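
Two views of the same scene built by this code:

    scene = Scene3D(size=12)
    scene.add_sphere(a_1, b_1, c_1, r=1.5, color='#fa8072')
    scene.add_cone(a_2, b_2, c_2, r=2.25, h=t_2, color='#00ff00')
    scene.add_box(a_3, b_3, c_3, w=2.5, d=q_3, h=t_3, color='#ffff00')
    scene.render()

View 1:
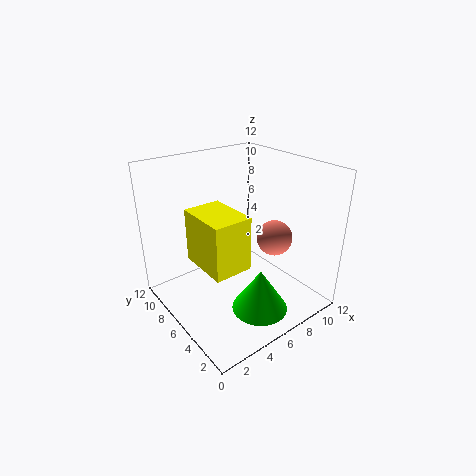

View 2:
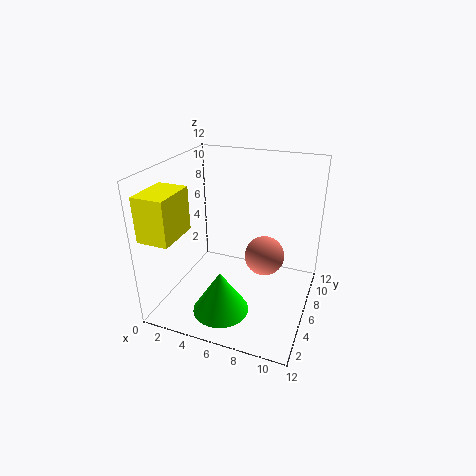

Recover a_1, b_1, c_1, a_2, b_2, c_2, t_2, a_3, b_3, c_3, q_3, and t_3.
a_1 = 8.75
b_1 = 4.5
c_1 = 5.75
a_2 = 5.75
b_2 = 2.75
c_2 = 1
t_2 = 3.5
a_3 = 0.25
b_3 = 0.5
c_3 = 7.25
q_3 = 3.5
t_3 = 3.5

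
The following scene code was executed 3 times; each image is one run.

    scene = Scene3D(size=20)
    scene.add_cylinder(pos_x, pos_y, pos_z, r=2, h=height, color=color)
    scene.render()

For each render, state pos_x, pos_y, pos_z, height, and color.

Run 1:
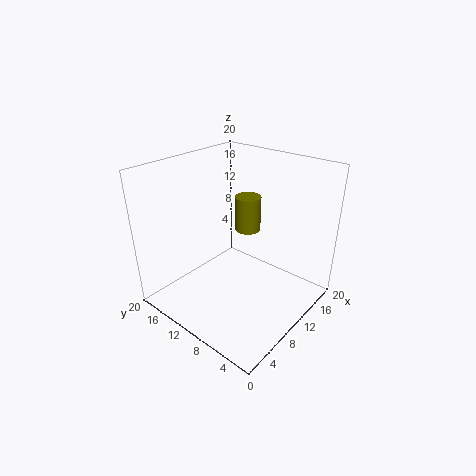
pos_x = 16; pos_y = 13; pos_z = 8; height = 5.5; color = 'olive'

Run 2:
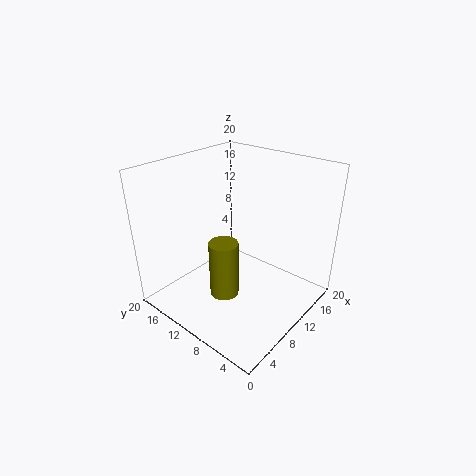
pos_x = 7; pos_y = 10; pos_z = 2.5; height = 8; color = 'olive'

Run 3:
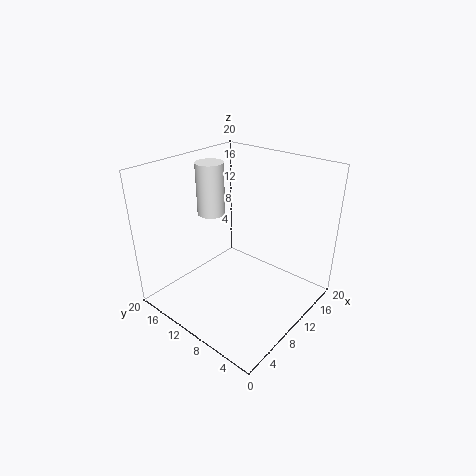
pos_x = 10.5; pos_y = 15.5; pos_z = 12; height = 7.5; color = 'white'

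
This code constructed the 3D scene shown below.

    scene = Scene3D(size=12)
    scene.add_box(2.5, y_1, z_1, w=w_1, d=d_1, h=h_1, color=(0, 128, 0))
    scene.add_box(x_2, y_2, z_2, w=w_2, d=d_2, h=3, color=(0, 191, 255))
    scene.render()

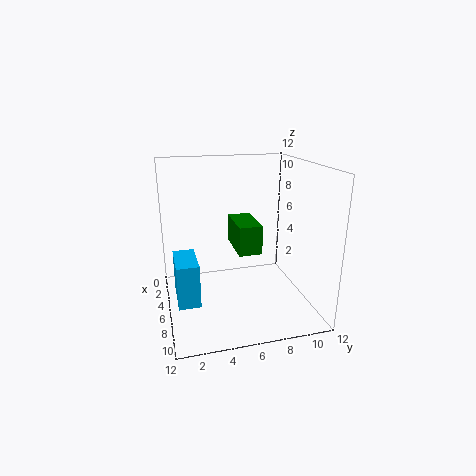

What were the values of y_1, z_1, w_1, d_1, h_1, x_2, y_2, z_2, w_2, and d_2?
y_1 = 6, z_1 = 4.5, w_1 = 4, d_1 = 2, h_1 = 2.5, x_2 = 8.5, y_2 = 0.5, z_2 = 3.5, w_2 = 3, d_2 = 1.5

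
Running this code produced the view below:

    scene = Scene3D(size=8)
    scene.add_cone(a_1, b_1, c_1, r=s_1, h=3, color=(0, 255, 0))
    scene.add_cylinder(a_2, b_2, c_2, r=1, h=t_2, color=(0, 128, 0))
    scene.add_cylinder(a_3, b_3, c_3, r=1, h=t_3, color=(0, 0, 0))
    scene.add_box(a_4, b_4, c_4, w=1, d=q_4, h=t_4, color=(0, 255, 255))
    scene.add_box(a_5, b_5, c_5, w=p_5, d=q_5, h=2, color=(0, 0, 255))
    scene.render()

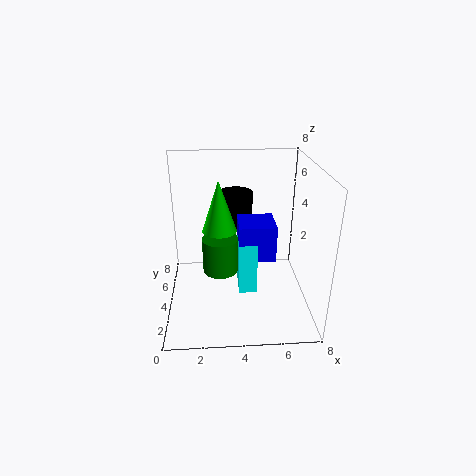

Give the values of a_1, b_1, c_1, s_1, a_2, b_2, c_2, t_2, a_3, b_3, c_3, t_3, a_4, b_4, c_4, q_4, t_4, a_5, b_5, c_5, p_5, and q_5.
a_1 = 3; b_1 = 5; c_1 = 4; s_1 = 1; a_2 = 3; b_2 = 4; c_2 = 2; t_2 = 2; a_3 = 4; b_3 = 6; c_3 = 4; t_3 = 2; a_4 = 4; b_4 = 3; c_4 = 1; q_4 = 2; t_4 = 3; a_5 = 4; b_5 = 3; c_5 = 3; p_5 = 2; q_5 = 2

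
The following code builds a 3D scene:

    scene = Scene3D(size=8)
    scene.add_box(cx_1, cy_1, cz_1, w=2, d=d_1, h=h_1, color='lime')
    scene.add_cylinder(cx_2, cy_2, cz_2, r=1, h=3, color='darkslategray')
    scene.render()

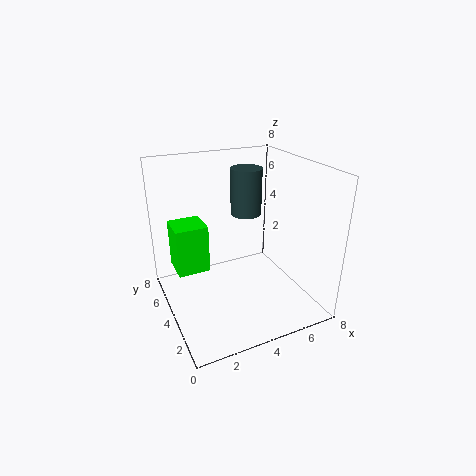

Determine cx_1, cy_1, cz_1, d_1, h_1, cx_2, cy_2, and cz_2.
cx_1 = 1
cy_1 = 6
cz_1 = 1
d_1 = 2
h_1 = 3
cx_2 = 6
cy_2 = 7
cz_2 = 4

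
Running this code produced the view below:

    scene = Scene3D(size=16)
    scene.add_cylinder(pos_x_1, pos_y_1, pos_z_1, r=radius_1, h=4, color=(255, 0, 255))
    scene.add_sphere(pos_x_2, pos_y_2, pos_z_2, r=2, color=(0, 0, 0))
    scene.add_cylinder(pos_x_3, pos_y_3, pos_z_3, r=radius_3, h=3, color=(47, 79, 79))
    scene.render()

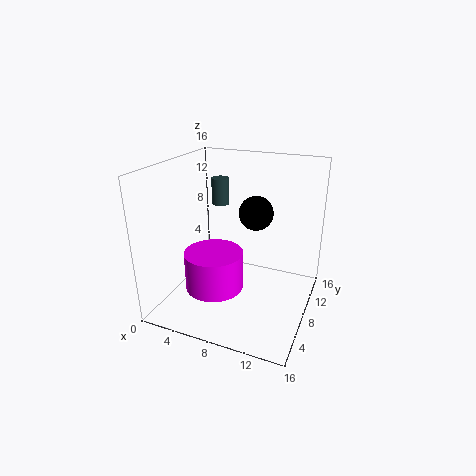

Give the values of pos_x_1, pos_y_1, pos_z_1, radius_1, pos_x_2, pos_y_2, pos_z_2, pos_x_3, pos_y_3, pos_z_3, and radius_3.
pos_x_1 = 7, pos_y_1 = 4, pos_z_1 = 4, radius_1 = 3, pos_x_2 = 9, pos_y_2 = 11, pos_z_2 = 10, pos_x_3 = 5, pos_y_3 = 10, pos_z_3 = 11, radius_3 = 1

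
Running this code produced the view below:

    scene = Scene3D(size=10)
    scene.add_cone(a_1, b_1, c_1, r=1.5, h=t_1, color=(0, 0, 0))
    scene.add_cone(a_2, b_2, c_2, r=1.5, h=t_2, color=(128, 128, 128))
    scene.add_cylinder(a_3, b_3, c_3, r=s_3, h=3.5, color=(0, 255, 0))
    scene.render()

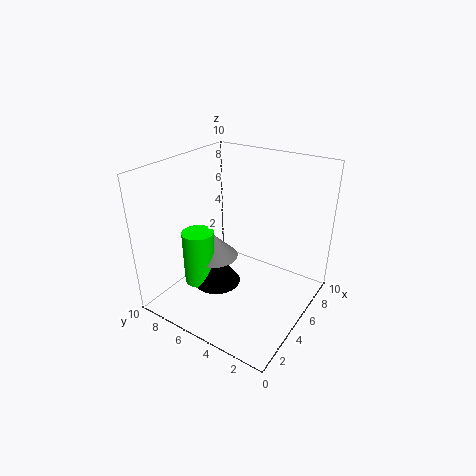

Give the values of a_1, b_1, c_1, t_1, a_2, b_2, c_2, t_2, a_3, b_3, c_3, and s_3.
a_1 = 2.5; b_1 = 5; c_1 = 3; t_1 = 2; a_2 = 3; b_2 = 5.5; c_2 = 4.5; t_2 = 1.5; a_3 = 2; b_3 = 6; c_3 = 3; s_3 = 1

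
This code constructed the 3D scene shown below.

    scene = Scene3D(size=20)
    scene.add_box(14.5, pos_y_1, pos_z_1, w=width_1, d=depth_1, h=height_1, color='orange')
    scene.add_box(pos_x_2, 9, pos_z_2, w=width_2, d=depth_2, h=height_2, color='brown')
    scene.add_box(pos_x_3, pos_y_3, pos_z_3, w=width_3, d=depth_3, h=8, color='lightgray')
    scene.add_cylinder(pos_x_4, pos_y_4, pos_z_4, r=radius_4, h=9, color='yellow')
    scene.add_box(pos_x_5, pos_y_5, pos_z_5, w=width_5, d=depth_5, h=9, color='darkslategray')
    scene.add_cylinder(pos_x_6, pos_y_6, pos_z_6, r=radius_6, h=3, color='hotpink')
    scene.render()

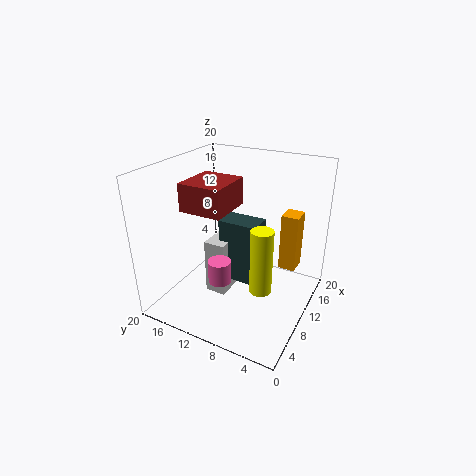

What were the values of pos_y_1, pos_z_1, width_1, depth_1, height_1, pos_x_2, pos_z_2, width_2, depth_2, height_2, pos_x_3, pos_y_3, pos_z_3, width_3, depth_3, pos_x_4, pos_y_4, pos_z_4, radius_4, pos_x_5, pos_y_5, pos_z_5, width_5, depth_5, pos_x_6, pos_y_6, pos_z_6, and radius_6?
pos_y_1 = 3, pos_z_1 = 4, width_1 = 3, depth_1 = 2.5, height_1 = 8.5, pos_x_2 = 3.5, pos_z_2 = 15.5, width_2 = 6, depth_2 = 5.5, height_2 = 3.5, pos_x_3 = 7.5, pos_y_3 = 11, pos_z_3 = 1.5, width_3 = 4, depth_3 = 3, pos_x_4 = 8, pos_y_4 = 5.5, pos_z_4 = 4, radius_4 = 1.5, pos_x_5 = 9, pos_y_5 = 7, pos_z_5 = 3.5, width_5 = 3.5, depth_5 = 5.5, pos_x_6 = 5, pos_y_6 = 10, pos_z_6 = 6, radius_6 = 1.5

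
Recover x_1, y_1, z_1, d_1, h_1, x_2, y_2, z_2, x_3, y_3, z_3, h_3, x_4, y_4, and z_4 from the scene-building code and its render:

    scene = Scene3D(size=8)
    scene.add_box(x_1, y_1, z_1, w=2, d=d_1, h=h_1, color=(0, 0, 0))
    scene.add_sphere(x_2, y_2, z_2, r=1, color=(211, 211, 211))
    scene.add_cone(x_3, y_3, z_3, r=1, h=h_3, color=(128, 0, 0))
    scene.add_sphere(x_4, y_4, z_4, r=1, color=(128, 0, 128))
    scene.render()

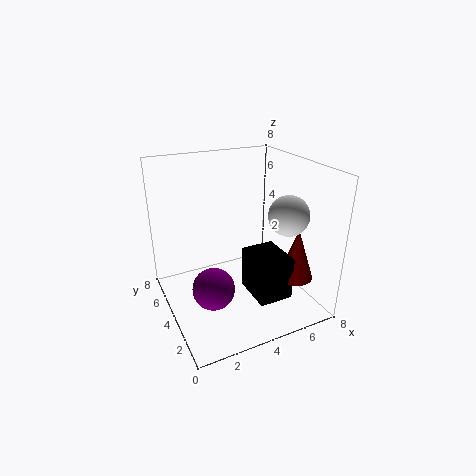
x_1 = 4.5
y_1 = 2
z_1 = 0.5
d_1 = 2.5
h_1 = 2.5
x_2 = 5.5
y_2 = 1.5
z_2 = 6
x_3 = 7
y_3 = 2.5
z_3 = 1.5
h_3 = 3
x_4 = 1.5
y_4 = 1.5
z_4 = 3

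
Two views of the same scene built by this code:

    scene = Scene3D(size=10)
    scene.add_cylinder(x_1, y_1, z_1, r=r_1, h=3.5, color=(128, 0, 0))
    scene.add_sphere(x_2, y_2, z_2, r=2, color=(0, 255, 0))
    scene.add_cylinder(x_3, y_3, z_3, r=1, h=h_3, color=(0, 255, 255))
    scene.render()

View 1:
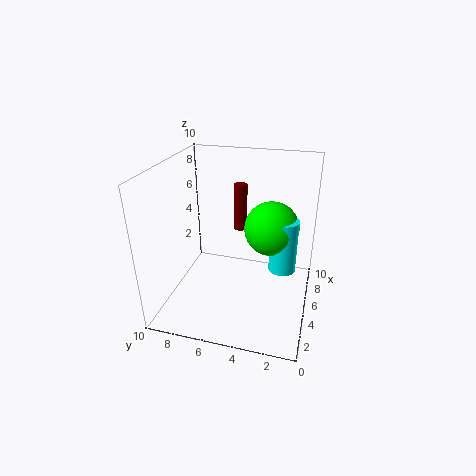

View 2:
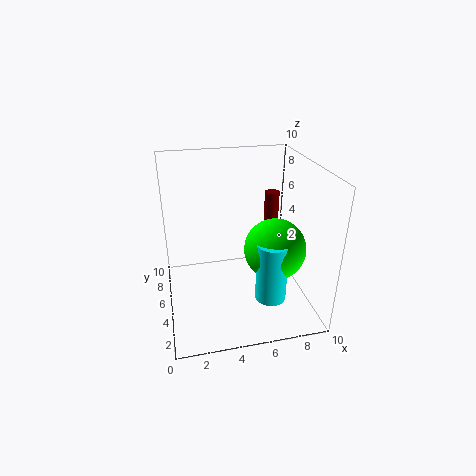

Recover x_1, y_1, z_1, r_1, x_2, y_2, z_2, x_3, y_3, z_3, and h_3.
x_1 = 7.5, y_1 = 5.5, z_1 = 4.5, r_1 = 0.5, x_2 = 7, y_2 = 3, z_2 = 5, x_3 = 6.5, y_3 = 2, z_3 = 2, h_3 = 4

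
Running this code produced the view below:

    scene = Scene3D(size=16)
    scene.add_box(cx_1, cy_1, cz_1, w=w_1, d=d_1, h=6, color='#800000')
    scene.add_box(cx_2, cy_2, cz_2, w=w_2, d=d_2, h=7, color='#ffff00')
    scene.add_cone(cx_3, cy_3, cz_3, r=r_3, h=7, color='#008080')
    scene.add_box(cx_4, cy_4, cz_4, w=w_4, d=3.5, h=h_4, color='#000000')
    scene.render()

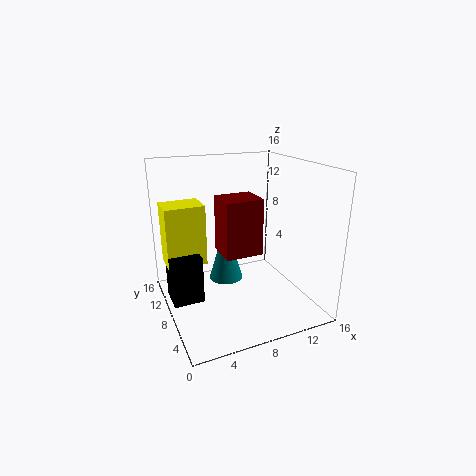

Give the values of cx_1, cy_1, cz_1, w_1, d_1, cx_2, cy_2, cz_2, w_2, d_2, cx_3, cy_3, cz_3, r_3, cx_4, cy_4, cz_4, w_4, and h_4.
cx_1 = 5.5
cy_1 = 5
cz_1 = 7
w_1 = 4
d_1 = 3.5
cx_2 = 0.5
cy_2 = 10
cz_2 = 4.5
w_2 = 4.5
d_2 = 3.5
cx_3 = 7.5
cy_3 = 10.5
cz_3 = 2
r_3 = 2
cx_4 = 0.5
cy_4 = 8.5
cz_4 = 0.5
w_4 = 3.5
h_4 = 5.5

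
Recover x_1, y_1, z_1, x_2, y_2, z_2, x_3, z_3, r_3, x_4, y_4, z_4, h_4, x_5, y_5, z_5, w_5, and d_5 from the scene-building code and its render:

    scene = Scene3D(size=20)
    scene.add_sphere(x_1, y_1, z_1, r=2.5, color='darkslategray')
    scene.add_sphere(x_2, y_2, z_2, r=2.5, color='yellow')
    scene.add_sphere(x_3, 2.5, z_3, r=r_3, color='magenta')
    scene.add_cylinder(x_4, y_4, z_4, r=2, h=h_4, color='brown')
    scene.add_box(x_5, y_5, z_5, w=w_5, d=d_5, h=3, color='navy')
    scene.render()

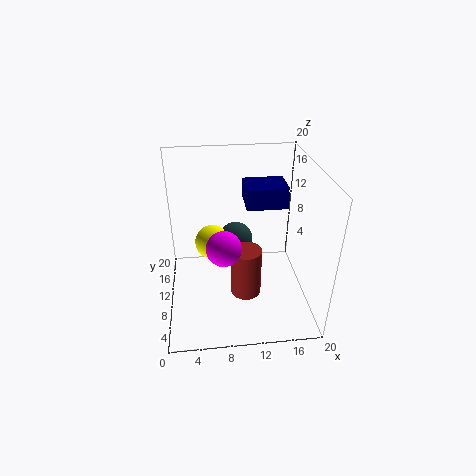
x_1 = 10, y_1 = 13, z_1 = 8, x_2 = 6.5, y_2 = 12.5, z_2 = 8, x_3 = 7.5, z_3 = 13.5, r_3 = 2, x_4 = 10.5, y_4 = 5.5, z_4 = 4.5, h_4 = 6.5, x_5 = 11.5, y_5 = 12, z_5 = 13, w_5 = 6, d_5 = 5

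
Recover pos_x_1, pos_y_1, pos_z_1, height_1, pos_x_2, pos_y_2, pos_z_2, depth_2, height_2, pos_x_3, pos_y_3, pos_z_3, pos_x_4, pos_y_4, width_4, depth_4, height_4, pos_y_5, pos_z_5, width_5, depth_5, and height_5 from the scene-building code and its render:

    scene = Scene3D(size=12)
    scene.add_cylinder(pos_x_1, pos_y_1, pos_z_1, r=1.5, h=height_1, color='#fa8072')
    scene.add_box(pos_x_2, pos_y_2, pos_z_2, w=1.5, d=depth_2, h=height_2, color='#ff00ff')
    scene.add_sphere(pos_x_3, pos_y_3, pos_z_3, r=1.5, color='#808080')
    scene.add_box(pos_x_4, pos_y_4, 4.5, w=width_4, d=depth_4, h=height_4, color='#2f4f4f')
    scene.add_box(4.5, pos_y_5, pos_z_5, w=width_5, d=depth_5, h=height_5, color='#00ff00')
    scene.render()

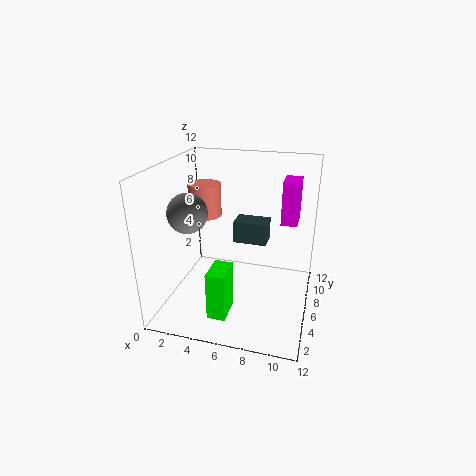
pos_x_1 = 2; pos_y_1 = 9; pos_z_1 = 6.5; height_1 = 3; pos_x_2 = 9; pos_y_2 = 9.5; pos_z_2 = 6; depth_2 = 2.5; height_2 = 4; pos_x_3 = 3; pos_y_3 = 3; pos_z_3 = 9; pos_x_4 = 5; pos_y_4 = 8; width_4 = 3; depth_4 = 2; height_4 = 2; pos_y_5 = 2; pos_z_5 = 0.5; width_5 = 1.5; depth_5 = 2.5; height_5 = 4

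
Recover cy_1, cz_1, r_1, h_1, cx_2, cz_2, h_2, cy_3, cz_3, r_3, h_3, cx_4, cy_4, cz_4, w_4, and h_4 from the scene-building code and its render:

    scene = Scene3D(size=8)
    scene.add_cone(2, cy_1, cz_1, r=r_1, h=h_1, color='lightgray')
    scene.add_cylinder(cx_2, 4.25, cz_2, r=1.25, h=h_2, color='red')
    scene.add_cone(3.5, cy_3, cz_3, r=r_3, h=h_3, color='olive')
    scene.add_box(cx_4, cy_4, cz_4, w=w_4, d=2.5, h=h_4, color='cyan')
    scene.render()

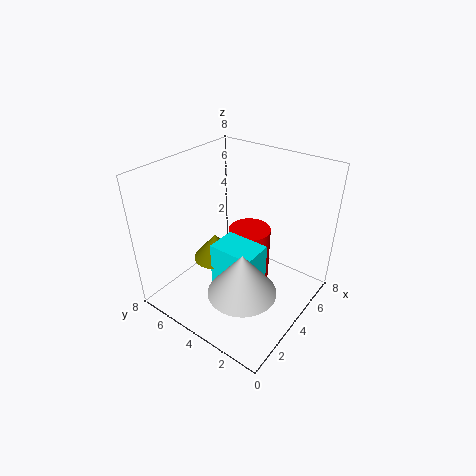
cy_1 = 2.25; cz_1 = 2.5; r_1 = 1.75; h_1 = 2.25; cx_2 = 5.5; cz_2 = 0.5; h_2 = 3.25; cy_3 = 5.25; cz_3 = 2.5; r_3 = 1.25; h_3 = 1.5; cx_4 = 2.5; cy_4 = 2.25; cz_4 = 0.5; w_4 = 1.75; h_4 = 3.5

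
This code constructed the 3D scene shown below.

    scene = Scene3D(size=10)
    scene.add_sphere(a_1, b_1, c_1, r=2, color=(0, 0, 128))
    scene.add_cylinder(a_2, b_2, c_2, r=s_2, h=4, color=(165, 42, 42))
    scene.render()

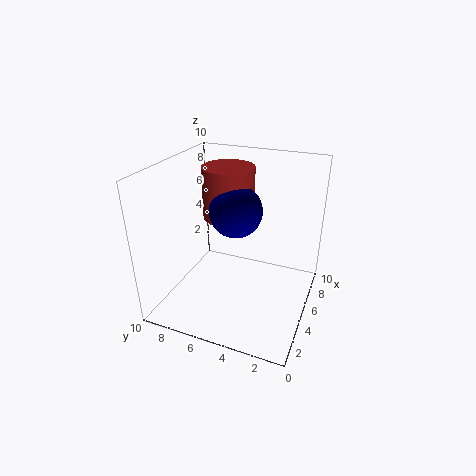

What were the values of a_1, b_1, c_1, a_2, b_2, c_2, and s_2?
a_1 = 7, b_1 = 6, c_1 = 6, a_2 = 8, b_2 = 7, c_2 = 5, s_2 = 2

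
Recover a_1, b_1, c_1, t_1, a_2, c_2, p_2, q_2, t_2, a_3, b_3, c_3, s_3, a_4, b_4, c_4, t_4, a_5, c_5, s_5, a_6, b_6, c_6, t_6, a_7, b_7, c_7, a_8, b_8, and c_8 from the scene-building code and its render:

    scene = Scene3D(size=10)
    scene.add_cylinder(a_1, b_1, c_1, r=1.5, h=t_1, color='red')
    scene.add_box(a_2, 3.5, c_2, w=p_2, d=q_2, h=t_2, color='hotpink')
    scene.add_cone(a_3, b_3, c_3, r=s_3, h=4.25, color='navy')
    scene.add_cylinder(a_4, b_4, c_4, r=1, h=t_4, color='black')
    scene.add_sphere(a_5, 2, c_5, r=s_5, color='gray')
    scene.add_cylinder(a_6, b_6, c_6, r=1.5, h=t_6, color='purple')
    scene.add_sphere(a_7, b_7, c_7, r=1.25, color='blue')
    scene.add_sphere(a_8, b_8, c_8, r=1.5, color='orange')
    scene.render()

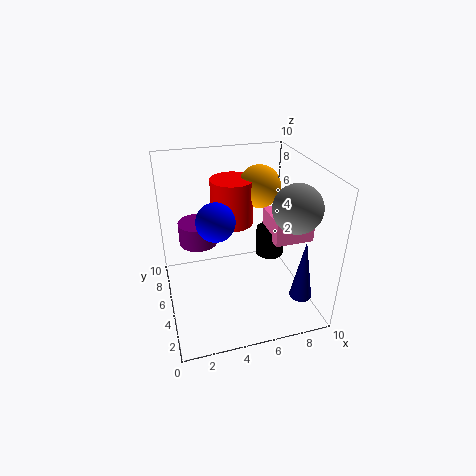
a_1 = 5; b_1 = 6.5; c_1 = 5.5; t_1 = 3.25; a_2 = 7.25; c_2 = 4.75; p_2 = 2.75; q_2 = 2.75; t_2 = 1.75; a_3 = 8.5; b_3 = 1.75; c_3 = 1.75; s_3 = 0.75; a_4 = 7.5; b_4 = 5.25; c_4 = 3.25; t_4 = 2; a_5 = 7.75; c_5 = 8.25; s_5 = 1.5; a_6 = 2.75; b_6 = 8.5; c_6 = 3; t_6 = 1.75; a_7 = 3.25; b_7 = 4; c_7 = 7; a_8 = 7; b_8 = 6.5; c_8 = 8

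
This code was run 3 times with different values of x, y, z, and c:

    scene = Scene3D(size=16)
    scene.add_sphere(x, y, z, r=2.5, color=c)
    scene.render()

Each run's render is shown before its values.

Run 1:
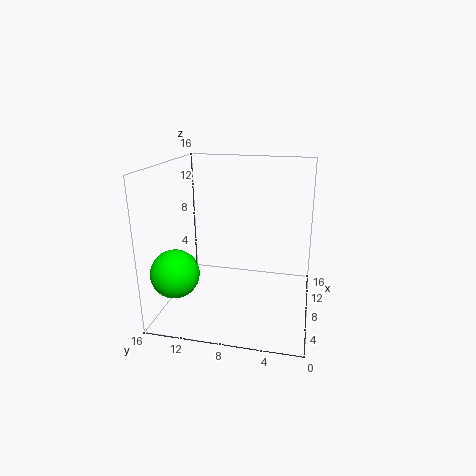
x = 3; y = 13.5; z = 5.5; c = 'lime'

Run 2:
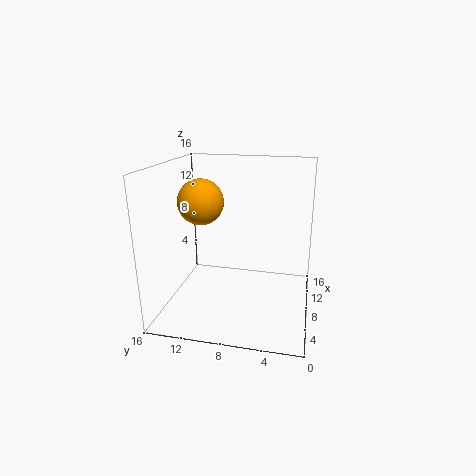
x = 7.5; y = 12; z = 12; c = 'orange'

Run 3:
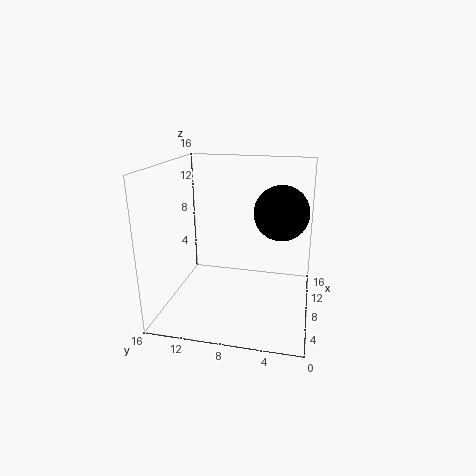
x = 3.5; y = 3; z = 12.5; c = 'black'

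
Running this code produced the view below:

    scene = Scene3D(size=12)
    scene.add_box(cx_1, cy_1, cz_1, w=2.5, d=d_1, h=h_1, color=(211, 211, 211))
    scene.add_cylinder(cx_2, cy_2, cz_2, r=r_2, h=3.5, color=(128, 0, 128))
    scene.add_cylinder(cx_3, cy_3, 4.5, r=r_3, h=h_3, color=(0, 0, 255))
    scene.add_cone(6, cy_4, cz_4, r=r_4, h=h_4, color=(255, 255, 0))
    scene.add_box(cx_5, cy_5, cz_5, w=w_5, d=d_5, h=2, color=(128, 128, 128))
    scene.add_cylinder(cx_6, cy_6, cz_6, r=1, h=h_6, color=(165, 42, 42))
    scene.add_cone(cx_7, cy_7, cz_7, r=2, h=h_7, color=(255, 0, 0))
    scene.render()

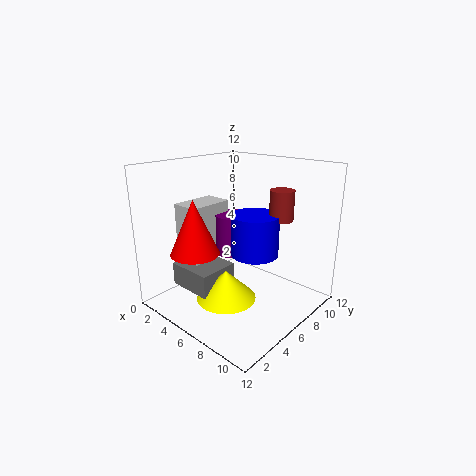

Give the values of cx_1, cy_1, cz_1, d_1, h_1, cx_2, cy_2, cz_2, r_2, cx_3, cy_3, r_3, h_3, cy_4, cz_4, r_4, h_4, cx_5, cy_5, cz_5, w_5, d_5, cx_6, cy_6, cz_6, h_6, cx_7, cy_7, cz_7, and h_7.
cx_1 = 1
cy_1 = 3.5
cz_1 = 3.5
d_1 = 4
h_1 = 5
cx_2 = 4.5
cy_2 = 7
cz_2 = 4
r_2 = 1.5
cx_3 = 7
cy_3 = 7
r_3 = 2
h_3 = 3.5
cy_4 = 4.5
cz_4 = 1
r_4 = 2.5
h_4 = 2.5
cx_5 = 1.5
cy_5 = 2.5
cz_5 = 1.5
w_5 = 4
d_5 = 3.5
cx_6 = 8.5
cy_6 = 8.5
cz_6 = 7.5
h_6 = 2.5
cx_7 = 4
cy_7 = 3
cz_7 = 5
h_7 = 4.5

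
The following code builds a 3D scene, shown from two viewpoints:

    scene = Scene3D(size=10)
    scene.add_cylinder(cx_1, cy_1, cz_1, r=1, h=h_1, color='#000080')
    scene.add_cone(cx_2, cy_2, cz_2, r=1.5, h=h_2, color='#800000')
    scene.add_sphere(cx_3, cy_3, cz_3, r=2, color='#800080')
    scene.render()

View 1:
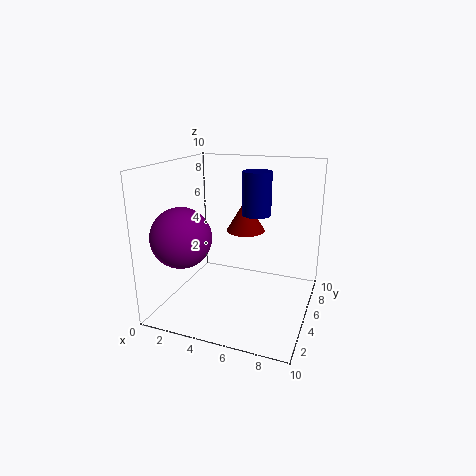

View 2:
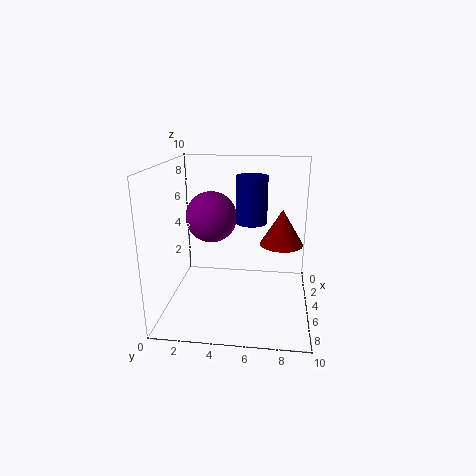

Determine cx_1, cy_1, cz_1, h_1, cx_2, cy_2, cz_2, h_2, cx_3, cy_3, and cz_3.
cx_1 = 6; cy_1 = 6; cz_1 = 6.5; h_1 = 3; cx_2 = 4.5; cy_2 = 8; cz_2 = 4.5; h_2 = 2.5; cx_3 = 2; cy_3 = 2.5; cz_3 = 5.5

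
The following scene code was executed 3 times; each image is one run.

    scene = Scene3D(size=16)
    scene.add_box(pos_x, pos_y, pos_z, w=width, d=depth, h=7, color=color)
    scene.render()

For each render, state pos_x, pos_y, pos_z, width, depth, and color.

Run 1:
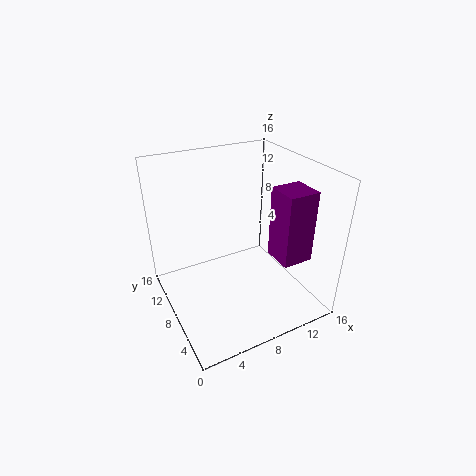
pos_x = 9; pos_y = 0.5; pos_z = 8.5; width = 3; depth = 3; color = 'purple'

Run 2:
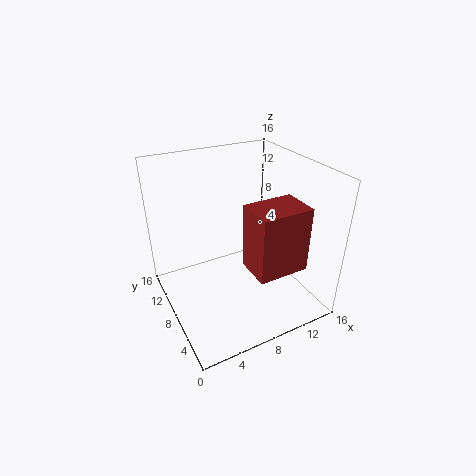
pos_x = 7.5; pos_y = 2; pos_z = 6; width = 5.5; depth = 4; color = 'brown'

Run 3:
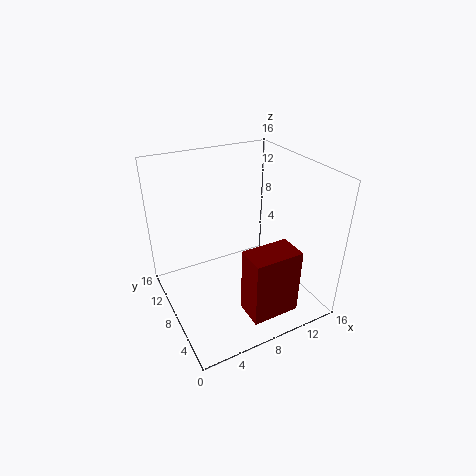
pos_x = 6; pos_y = 0.5; pos_z = 2.5; width = 5; depth = 3; color = 'maroon'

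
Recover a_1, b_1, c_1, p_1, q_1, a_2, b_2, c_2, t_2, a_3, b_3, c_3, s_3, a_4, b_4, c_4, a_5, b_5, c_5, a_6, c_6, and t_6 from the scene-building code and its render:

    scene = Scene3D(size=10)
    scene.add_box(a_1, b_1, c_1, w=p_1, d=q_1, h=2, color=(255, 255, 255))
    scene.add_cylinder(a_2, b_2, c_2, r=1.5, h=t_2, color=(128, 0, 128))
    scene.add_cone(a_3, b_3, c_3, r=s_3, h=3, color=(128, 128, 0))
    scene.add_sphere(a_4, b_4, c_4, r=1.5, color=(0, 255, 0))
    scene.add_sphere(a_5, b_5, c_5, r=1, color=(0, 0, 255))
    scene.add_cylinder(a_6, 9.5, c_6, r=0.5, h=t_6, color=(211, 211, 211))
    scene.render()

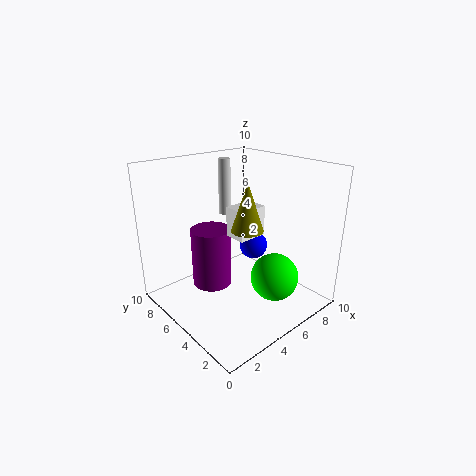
a_1 = 4; b_1 = 3.5; c_1 = 5.5; p_1 = 2; q_1 = 1.5; a_2 = 4.5; b_2 = 7.5; c_2 = 0.5; t_2 = 4.5; a_3 = 4; b_3 = 3; c_3 = 6.5; s_3 = 1; a_4 = 5; b_4 = 1.5; c_4 = 3.5; a_5 = 6.5; b_5 = 5; c_5 = 4; a_6 = 7.5; c_6 = 5; t_6 = 4.5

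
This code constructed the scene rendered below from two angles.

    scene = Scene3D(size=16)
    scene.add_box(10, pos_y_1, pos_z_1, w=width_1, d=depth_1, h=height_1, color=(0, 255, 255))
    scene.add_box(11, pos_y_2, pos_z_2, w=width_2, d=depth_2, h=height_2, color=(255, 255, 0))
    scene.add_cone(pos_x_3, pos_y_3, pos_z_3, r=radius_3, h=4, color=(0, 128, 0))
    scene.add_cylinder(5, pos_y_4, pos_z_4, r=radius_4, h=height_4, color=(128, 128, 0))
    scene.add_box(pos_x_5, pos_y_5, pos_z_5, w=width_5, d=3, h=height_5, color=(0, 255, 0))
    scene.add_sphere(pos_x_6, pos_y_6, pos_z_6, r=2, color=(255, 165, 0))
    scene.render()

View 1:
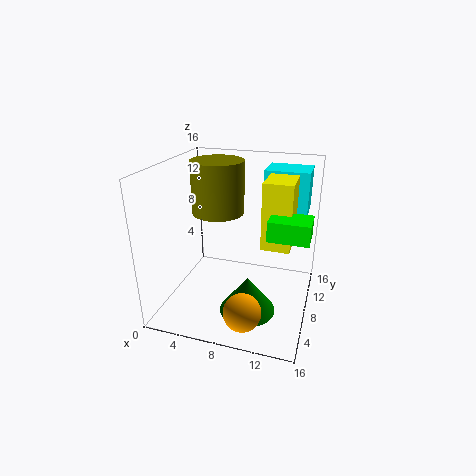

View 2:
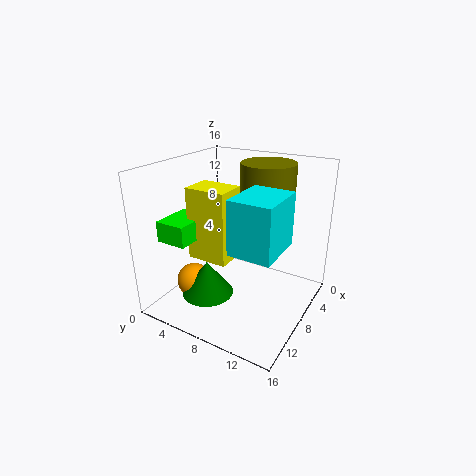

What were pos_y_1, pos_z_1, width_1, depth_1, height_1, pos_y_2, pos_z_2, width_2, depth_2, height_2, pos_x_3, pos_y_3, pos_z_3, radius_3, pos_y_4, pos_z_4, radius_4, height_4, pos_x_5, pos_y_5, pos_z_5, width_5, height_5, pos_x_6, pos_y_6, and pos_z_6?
pos_y_1 = 11; pos_z_1 = 10; width_1 = 5; depth_1 = 4; height_1 = 5; pos_y_2 = 6; pos_z_2 = 8; width_2 = 3; depth_2 = 4; height_2 = 7; pos_x_3 = 10; pos_y_3 = 5; pos_z_3 = 1; radius_3 = 3; pos_y_4 = 10; pos_z_4 = 10; radius_4 = 3; height_4 = 6; pos_x_5 = 12; pos_y_5 = 4; pos_z_5 = 10; width_5 = 4; height_5 = 2; pos_x_6 = 10; pos_y_6 = 3; pos_z_6 = 2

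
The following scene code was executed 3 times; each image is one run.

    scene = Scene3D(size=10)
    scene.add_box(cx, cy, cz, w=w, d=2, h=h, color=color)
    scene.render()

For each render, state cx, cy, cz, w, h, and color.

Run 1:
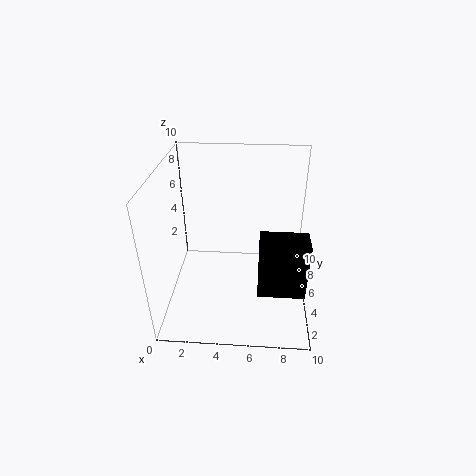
cx = 6.5; cy = 4; cz = 0.5; w = 3.5; h = 4.5; color = 'black'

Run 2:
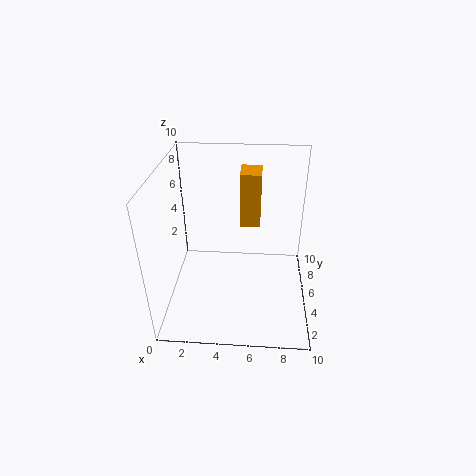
cx = 5; cy = 6.5; cz = 5; w = 1.5; h = 4; color = 'orange'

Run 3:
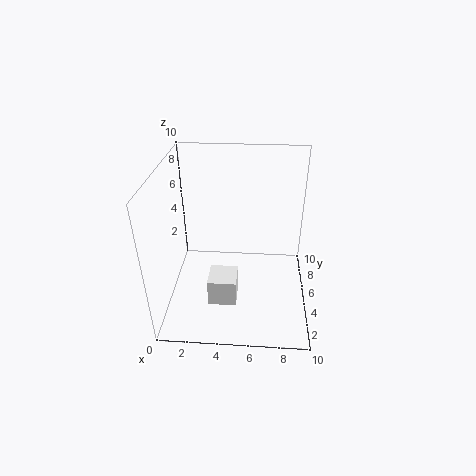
cx = 3; cy = 3; cz = 0.5; w = 2; h = 2; color = 'white'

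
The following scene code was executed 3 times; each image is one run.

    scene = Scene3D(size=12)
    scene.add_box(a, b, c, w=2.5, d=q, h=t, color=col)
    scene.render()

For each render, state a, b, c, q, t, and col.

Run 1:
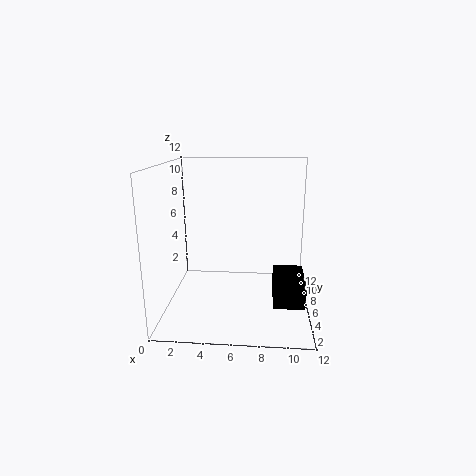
a = 9
b = 3
c = 1.25
q = 4
t = 2
col = 'black'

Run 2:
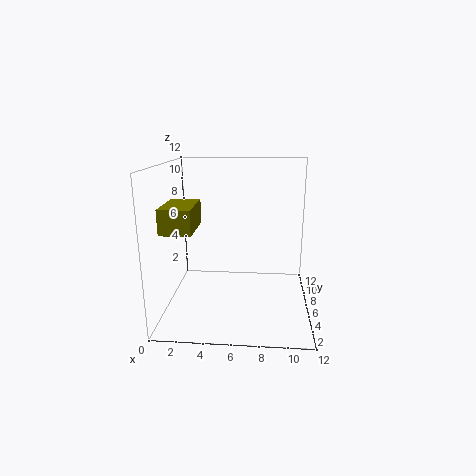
a = 0.25
b = 3
c = 7
q = 4
t = 2
col = 'olive'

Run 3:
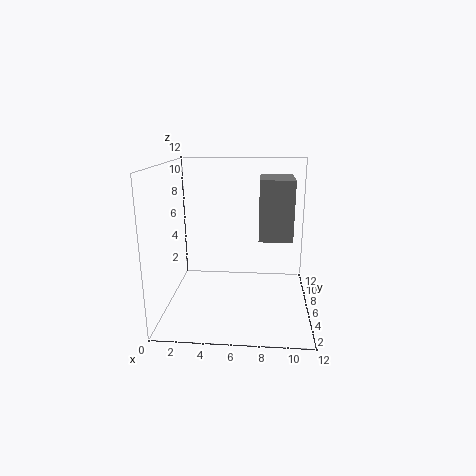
a = 7.75
b = 3
c = 6.75
q = 3.25
t = 4.5
col = 'gray'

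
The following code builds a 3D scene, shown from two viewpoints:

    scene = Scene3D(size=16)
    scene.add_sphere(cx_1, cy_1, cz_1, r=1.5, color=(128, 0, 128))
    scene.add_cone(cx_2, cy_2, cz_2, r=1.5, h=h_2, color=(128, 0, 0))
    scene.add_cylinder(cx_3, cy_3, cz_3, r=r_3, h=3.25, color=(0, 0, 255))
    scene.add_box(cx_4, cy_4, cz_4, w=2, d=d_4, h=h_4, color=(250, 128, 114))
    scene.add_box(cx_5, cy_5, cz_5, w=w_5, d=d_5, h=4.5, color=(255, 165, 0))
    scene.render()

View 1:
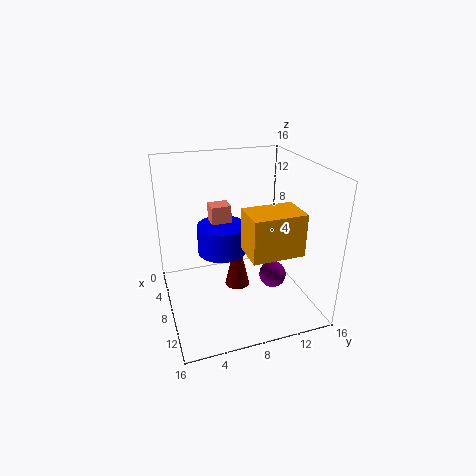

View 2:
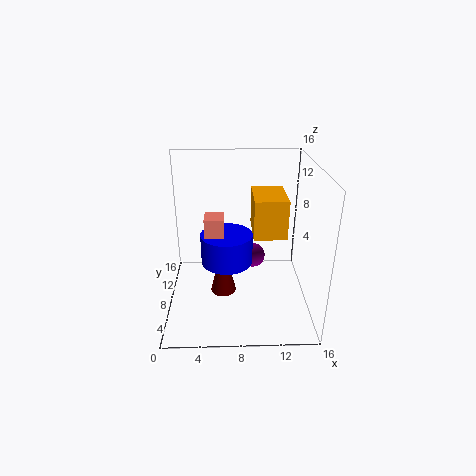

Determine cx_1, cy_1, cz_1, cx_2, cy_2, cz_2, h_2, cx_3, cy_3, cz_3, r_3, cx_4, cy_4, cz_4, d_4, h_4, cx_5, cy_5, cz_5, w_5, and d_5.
cx_1 = 10, cy_1 = 11.5, cz_1 = 3.75, cx_2 = 6.25, cy_2 = 8.5, cz_2 = 0.75, h_2 = 6.5, cx_3 = 6.75, cy_3 = 6.5, cz_3 = 6, r_3 = 2.75, cx_4 = 4.5, cy_4 = 5.5, cz_4 = 6.25, d_4 = 2.25, h_4 = 5, cx_5 = 9.75, cy_5 = 7.75, cz_5 = 7.75, w_5 = 3.75, d_5 = 5.5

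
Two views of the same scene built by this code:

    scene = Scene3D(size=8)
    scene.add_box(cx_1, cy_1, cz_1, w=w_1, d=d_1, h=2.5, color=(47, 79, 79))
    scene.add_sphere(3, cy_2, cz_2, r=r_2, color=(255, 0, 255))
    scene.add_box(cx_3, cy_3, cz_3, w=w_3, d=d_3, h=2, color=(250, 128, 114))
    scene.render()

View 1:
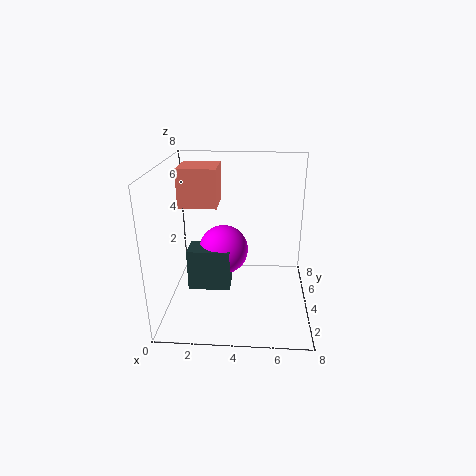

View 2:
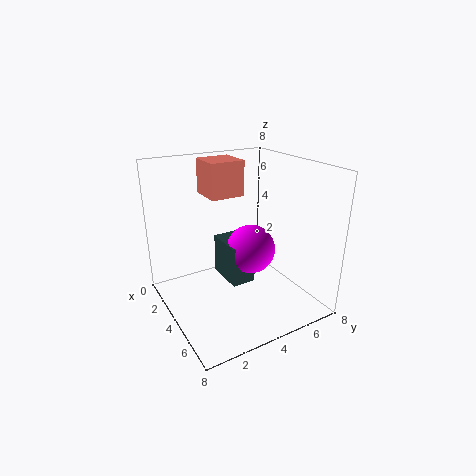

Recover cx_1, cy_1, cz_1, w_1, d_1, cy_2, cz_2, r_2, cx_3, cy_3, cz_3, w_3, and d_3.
cx_1 = 1, cy_1 = 4, cz_1 = 0.5, w_1 = 2.5, d_1 = 1.5, cy_2 = 5.5, cz_2 = 2.5, r_2 = 1.5, cx_3 = 1, cy_3 = 3, cz_3 = 6, w_3 = 2, d_3 = 2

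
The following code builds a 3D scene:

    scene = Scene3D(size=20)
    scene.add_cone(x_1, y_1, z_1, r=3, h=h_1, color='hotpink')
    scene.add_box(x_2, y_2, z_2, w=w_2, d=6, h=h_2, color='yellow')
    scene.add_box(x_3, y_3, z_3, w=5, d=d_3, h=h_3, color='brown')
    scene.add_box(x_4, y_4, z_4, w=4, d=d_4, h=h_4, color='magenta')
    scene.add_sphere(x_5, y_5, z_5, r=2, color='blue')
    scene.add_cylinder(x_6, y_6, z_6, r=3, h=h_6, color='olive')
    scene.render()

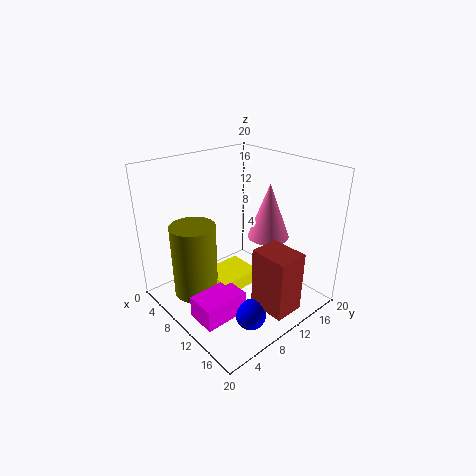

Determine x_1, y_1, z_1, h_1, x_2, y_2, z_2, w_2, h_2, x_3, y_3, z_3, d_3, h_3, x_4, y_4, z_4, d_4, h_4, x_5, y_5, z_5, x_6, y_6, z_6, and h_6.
x_1 = 11; y_1 = 15; z_1 = 9; h_1 = 8; x_2 = 7; y_2 = 6; z_2 = 3; w_2 = 5; h_2 = 2; x_3 = 15; y_3 = 8; z_3 = 3; d_3 = 4; h_3 = 8; x_4 = 11; y_4 = 1; z_4 = 2; d_4 = 6; h_4 = 3; x_5 = 16; y_5 = 7; z_5 = 2; x_6 = 8; y_6 = 4; z_6 = 3; h_6 = 10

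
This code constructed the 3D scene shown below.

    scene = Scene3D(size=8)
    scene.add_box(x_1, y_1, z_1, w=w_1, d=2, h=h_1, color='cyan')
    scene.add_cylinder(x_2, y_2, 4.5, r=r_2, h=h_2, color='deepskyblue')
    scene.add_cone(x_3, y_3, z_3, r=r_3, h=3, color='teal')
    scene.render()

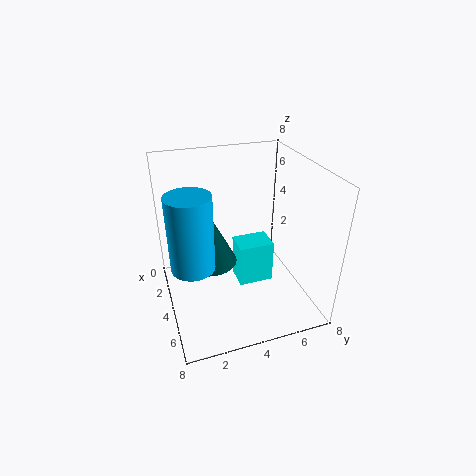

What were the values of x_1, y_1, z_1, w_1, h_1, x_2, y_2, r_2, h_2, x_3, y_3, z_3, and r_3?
x_1 = 3
y_1 = 4
z_1 = 1
w_1 = 1.5
h_1 = 2.5
x_2 = 6.5
y_2 = 1
r_2 = 1
h_2 = 3.5
x_3 = 3.5
y_3 = 2.5
z_3 = 2.5
r_3 = 1.5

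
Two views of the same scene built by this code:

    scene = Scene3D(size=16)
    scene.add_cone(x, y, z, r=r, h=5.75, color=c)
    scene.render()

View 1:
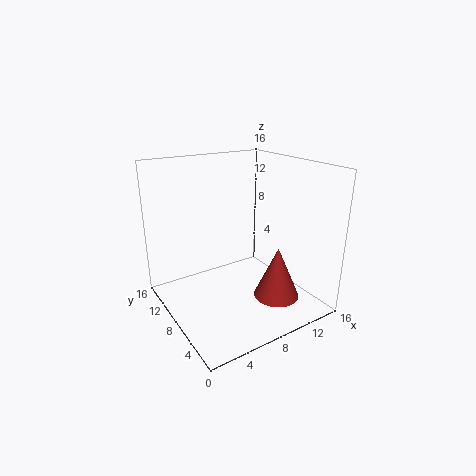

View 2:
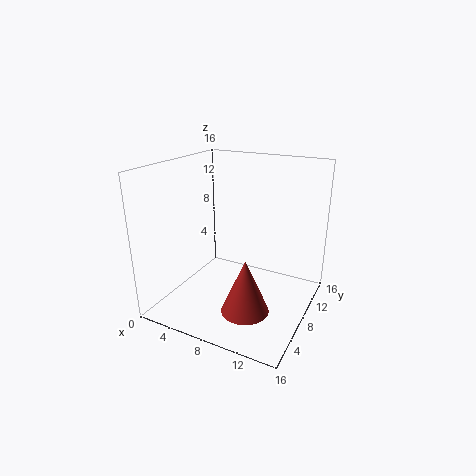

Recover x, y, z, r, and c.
x = 10.75; y = 4.25; z = 1.75; r = 2.5; c = 'brown'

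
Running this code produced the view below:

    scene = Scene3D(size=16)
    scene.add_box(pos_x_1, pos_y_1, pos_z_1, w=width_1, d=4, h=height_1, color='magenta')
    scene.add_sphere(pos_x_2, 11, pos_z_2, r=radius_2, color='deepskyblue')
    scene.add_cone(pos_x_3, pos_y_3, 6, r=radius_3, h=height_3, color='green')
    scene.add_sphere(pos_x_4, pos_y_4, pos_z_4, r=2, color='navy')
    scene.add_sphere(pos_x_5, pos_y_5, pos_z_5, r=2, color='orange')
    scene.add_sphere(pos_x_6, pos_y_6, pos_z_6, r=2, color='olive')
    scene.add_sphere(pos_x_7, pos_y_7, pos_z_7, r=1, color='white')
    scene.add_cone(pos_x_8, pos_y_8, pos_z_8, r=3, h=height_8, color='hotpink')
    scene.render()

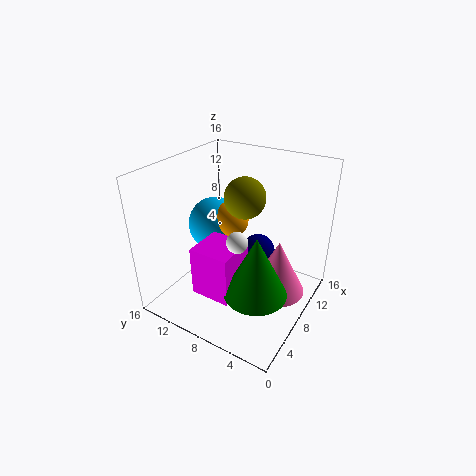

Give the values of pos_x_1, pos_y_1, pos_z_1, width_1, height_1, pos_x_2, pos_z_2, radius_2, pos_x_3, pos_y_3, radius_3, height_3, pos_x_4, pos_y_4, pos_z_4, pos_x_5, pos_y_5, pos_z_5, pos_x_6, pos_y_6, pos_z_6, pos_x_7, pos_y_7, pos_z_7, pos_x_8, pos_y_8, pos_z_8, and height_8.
pos_x_1 = 1; pos_y_1 = 5; pos_z_1 = 5; width_1 = 4; height_1 = 5; pos_x_2 = 8; pos_z_2 = 9; radius_2 = 3; pos_x_3 = 3; pos_y_3 = 3; radius_3 = 3; height_3 = 6; pos_x_4 = 11; pos_y_4 = 7; pos_z_4 = 5; pos_x_5 = 8; pos_y_5 = 9; pos_z_5 = 10; pos_x_6 = 6; pos_y_6 = 6; pos_z_6 = 14; pos_x_7 = 3; pos_y_7 = 5; pos_z_7 = 11; pos_x_8 = 8; pos_y_8 = 3; pos_z_8 = 3; height_8 = 6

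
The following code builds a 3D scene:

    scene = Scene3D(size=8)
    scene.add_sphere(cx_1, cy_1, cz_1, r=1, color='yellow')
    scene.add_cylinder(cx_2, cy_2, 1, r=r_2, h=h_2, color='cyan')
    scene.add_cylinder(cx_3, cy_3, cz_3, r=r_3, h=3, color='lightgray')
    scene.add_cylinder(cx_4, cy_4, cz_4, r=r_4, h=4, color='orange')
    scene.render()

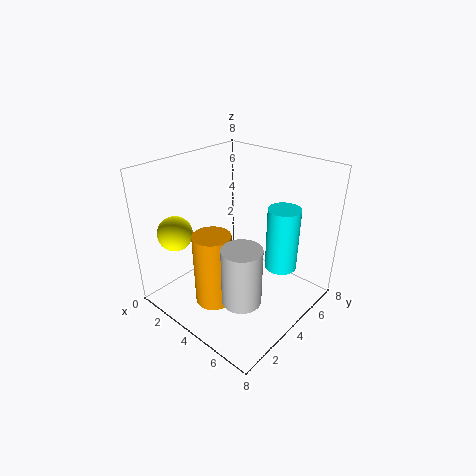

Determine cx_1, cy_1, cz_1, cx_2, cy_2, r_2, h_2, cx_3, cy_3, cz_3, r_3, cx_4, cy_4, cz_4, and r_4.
cx_1 = 1, cy_1 = 2, cz_1 = 4, cx_2 = 5, cy_2 = 7, r_2 = 1, h_2 = 4, cx_3 = 6, cy_3 = 2, cz_3 = 2, r_3 = 1, cx_4 = 4, cy_4 = 2, cz_4 = 1, r_4 = 1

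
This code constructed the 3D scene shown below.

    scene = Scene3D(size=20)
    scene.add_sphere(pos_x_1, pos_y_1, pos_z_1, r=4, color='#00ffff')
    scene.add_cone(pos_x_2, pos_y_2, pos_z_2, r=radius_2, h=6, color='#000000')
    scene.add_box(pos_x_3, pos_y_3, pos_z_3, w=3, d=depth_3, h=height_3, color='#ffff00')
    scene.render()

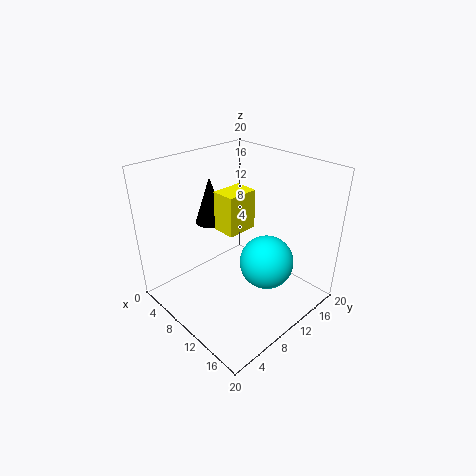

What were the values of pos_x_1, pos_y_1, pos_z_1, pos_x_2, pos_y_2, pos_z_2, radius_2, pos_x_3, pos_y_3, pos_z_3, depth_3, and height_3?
pos_x_1 = 12
pos_y_1 = 14
pos_z_1 = 5
pos_x_2 = 8
pos_y_2 = 7
pos_z_2 = 13
radius_2 = 2
pos_x_3 = 10
pos_y_3 = 6
pos_z_3 = 13
depth_3 = 4
height_3 = 5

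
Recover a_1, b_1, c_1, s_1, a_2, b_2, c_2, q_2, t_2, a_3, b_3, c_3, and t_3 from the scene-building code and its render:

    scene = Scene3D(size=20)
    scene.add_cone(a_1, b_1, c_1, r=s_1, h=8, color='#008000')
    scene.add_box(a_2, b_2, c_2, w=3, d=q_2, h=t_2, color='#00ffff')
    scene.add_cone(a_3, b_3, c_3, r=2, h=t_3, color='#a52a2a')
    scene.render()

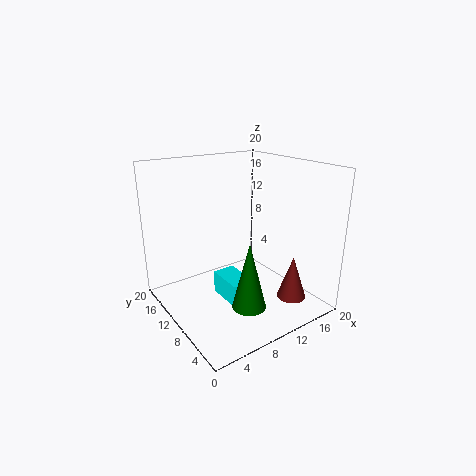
a_1 = 6, b_1 = 2, c_1 = 5, s_1 = 2, a_2 = 6, b_2 = 5, c_2 = 3, q_2 = 5, t_2 = 3, a_3 = 15, b_3 = 4, c_3 = 2, t_3 = 6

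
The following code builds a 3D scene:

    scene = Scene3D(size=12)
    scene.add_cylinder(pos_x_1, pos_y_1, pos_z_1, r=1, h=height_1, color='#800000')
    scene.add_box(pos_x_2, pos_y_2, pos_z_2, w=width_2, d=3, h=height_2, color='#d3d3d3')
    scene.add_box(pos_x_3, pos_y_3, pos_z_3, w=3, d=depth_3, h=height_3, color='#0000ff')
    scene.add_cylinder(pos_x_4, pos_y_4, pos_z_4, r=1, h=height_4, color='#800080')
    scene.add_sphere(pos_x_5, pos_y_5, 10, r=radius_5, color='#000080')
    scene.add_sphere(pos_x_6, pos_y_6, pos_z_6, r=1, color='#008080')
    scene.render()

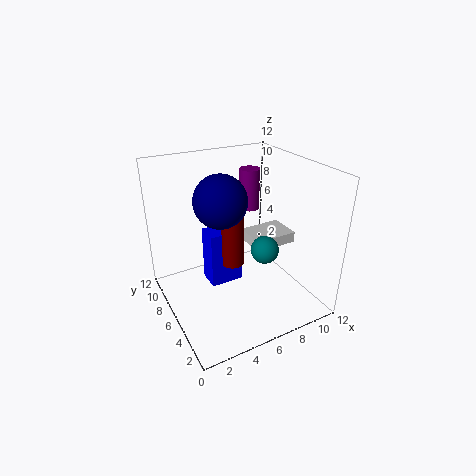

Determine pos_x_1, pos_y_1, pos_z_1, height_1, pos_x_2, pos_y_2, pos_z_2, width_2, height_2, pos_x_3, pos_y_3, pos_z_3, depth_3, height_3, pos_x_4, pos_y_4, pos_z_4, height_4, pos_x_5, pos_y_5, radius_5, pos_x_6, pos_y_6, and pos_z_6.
pos_x_1 = 6, pos_y_1 = 7, pos_z_1 = 3, height_1 = 5, pos_x_2 = 8, pos_y_2 = 6, pos_z_2 = 4, width_2 = 4, height_2 = 1, pos_x_3 = 4, pos_y_3 = 7, pos_z_3 = 1, depth_3 = 2, height_3 = 5, pos_x_4 = 10, pos_y_4 = 11, pos_z_4 = 6, height_4 = 4, pos_x_5 = 4, pos_y_5 = 5, radius_5 = 2, pos_x_6 = 6, pos_y_6 = 2, pos_z_6 = 7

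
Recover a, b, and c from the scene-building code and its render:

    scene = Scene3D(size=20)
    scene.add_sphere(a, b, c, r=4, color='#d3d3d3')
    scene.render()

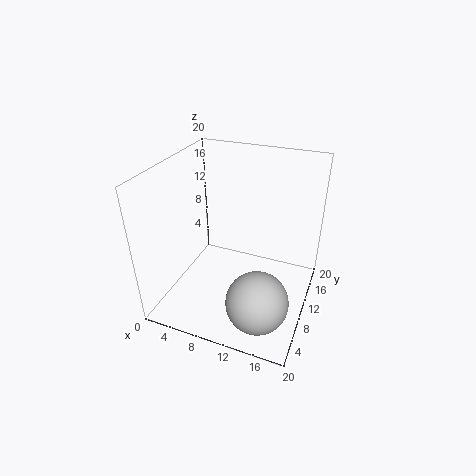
a = 15
b = 4
c = 5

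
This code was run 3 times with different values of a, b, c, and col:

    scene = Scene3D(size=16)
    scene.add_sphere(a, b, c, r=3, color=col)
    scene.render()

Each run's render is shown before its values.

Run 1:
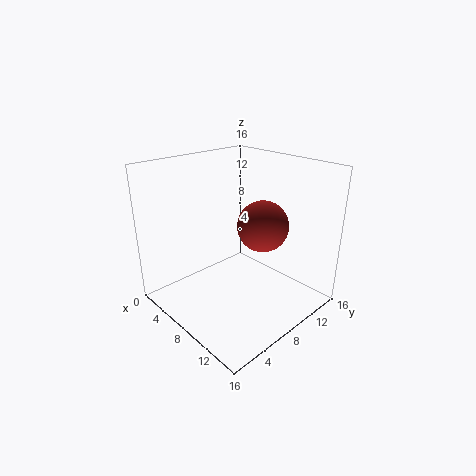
a = 8.5
b = 11.5
c = 8.5
col = 'brown'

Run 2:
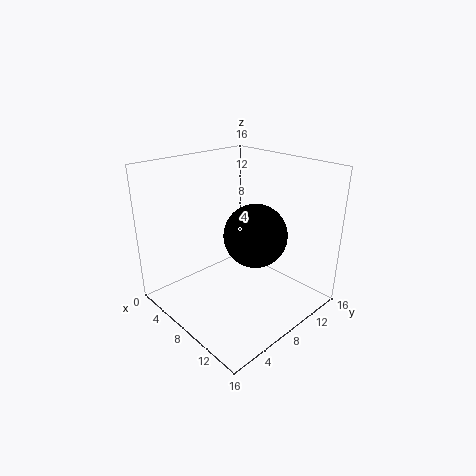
a = 12.5
b = 6
c = 10.5
col = 'black'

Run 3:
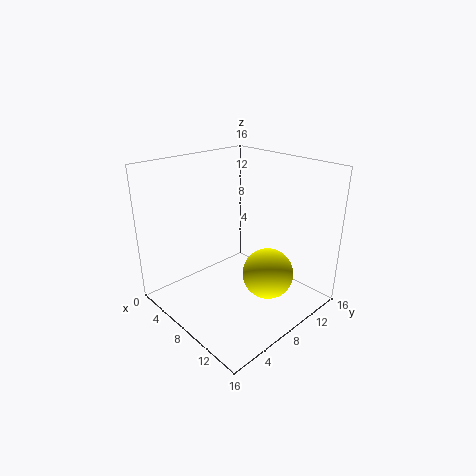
a = 10
b = 11
c = 3
col = 'yellow'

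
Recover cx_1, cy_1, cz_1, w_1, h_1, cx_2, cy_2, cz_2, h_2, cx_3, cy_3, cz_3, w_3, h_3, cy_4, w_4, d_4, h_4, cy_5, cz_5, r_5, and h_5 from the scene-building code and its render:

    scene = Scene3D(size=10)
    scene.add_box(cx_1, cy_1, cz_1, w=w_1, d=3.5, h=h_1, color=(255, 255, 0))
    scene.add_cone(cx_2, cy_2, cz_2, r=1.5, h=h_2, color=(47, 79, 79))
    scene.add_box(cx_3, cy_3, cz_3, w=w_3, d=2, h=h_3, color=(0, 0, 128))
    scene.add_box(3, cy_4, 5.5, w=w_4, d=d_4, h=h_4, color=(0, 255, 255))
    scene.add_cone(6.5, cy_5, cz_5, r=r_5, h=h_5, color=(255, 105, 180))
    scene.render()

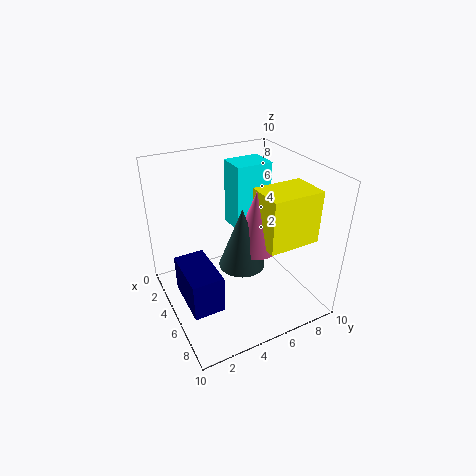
cx_1 = 6, cy_1 = 5.5, cz_1 = 5.5, w_1 = 2.5, h_1 = 3.5, cx_2 = 6.5, cy_2 = 4.5, cz_2 = 4, h_2 = 4, cx_3 = 4.5, cy_3 = 0.5, cz_3 = 2, w_3 = 3.5, h_3 = 2.5, cy_4 = 5, w_4 = 2, d_4 = 2.5, h_4 = 4.5, cy_5 = 5.5, cz_5 = 5, r_5 = 1.5, h_5 = 4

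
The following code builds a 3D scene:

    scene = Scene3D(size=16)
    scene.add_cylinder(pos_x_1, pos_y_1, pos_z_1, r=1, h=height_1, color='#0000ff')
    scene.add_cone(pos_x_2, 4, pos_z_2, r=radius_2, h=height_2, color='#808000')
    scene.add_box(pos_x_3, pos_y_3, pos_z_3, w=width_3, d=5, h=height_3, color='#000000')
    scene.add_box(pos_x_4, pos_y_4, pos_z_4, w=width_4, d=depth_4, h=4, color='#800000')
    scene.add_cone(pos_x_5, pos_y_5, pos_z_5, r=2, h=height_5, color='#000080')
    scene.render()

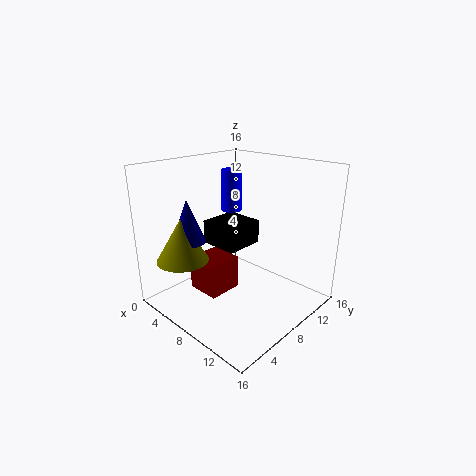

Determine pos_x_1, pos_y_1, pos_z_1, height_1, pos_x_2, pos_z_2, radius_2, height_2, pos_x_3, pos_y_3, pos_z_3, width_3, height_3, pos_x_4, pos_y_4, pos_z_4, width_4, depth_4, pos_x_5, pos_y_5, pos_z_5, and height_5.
pos_x_1 = 9, pos_y_1 = 6, pos_z_1 = 12, height_1 = 4, pos_x_2 = 3, pos_z_2 = 5, radius_2 = 3, height_2 = 5, pos_x_3 = 1, pos_y_3 = 9, pos_z_3 = 5, width_3 = 5, height_3 = 3, pos_x_4 = 3, pos_y_4 = 5, pos_z_4 = 1, width_4 = 4, depth_4 = 4, pos_x_5 = 3, pos_y_5 = 5, pos_z_5 = 7, height_5 = 5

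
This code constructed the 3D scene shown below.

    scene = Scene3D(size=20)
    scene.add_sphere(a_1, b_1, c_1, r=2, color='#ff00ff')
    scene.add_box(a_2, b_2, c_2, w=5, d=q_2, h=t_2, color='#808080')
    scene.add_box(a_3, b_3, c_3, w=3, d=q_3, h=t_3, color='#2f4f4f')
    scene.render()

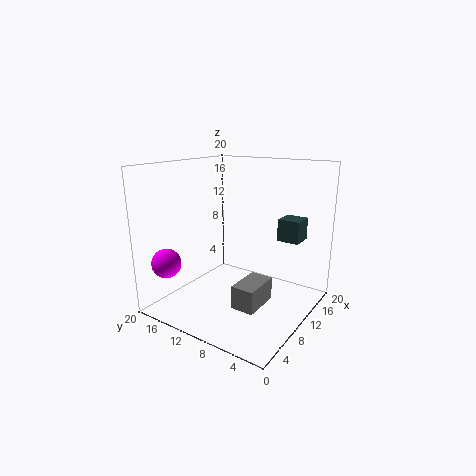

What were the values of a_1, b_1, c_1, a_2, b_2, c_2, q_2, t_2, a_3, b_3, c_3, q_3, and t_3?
a_1 = 3; b_1 = 17; c_1 = 7; a_2 = 4; b_2 = 4; c_2 = 3; q_2 = 3; t_2 = 3; a_3 = 12; b_3 = 2; c_3 = 10; q_3 = 3; t_3 = 3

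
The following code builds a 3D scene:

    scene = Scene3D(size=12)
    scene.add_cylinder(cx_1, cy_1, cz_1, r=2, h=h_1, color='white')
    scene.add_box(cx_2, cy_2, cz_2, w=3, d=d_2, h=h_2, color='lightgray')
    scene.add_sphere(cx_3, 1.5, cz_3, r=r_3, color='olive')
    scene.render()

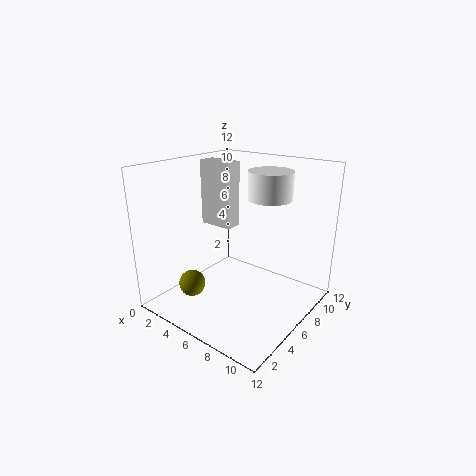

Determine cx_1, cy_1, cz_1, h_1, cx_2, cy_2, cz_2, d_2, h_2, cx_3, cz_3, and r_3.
cx_1 = 6.5, cy_1 = 10, cz_1 = 8.5, h_1 = 2.5, cx_2 = 2, cy_2 = 6, cz_2 = 6.5, d_2 = 1.5, h_2 = 5.5, cx_3 = 5, cz_3 = 3.5, r_3 = 1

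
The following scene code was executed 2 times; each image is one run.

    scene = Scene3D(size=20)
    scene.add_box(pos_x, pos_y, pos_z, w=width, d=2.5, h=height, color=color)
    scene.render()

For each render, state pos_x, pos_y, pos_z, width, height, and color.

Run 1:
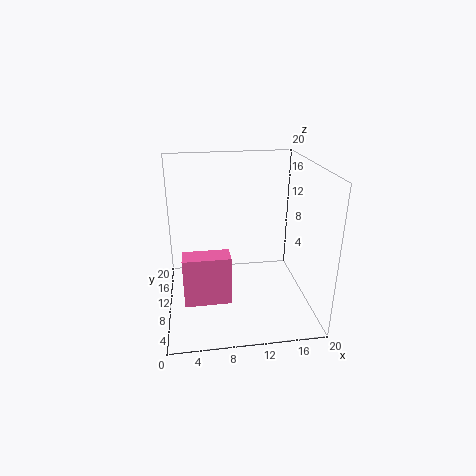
pos_x = 2.5
pos_y = 1.5
pos_z = 5.5
width = 5.5
height = 6
color = 'hotpink'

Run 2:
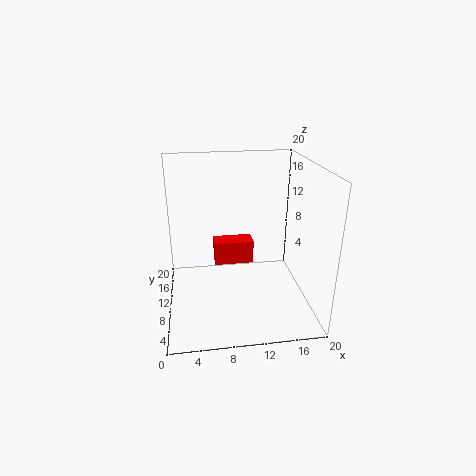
pos_x = 6.5
pos_y = 6.5
pos_z = 8
width = 5
height = 3
color = 'red'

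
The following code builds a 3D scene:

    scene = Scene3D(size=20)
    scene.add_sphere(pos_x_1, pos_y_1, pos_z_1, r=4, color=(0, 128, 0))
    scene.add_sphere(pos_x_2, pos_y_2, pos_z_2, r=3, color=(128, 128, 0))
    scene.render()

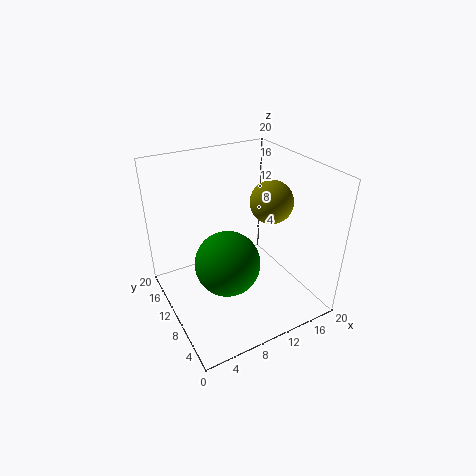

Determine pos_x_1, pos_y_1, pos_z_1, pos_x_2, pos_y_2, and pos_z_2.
pos_x_1 = 6; pos_y_1 = 5.5; pos_z_1 = 10; pos_x_2 = 15; pos_y_2 = 9.5; pos_z_2 = 14.5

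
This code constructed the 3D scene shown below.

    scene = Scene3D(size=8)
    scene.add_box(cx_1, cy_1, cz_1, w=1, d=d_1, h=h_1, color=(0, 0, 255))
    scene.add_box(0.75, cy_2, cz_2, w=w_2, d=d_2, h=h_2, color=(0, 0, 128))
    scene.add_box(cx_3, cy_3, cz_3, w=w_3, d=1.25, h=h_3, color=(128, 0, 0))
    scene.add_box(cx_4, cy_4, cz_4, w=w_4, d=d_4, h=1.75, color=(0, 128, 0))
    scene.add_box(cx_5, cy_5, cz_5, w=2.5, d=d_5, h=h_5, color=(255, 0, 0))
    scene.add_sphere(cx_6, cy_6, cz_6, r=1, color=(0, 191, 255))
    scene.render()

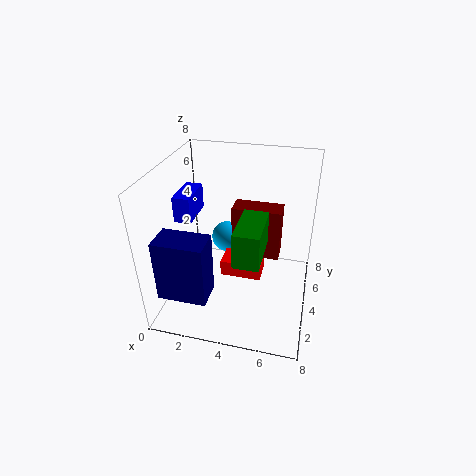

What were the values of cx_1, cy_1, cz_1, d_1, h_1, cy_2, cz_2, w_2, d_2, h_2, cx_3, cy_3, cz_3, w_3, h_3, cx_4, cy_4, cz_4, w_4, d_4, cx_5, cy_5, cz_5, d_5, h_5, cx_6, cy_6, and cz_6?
cx_1 = 0.25
cy_1 = 4
cz_1 = 4.5
d_1 = 2.25
h_1 = 1.5
cy_2 = 0.25
cz_2 = 2.25
w_2 = 2.5
d_2 = 1.5
h_2 = 3.25
cx_3 = 3.5
cy_3 = 4.5
cz_3 = 2.5
w_3 = 2.75
h_3 = 3
cx_4 = 4.5
cy_4 = 0.75
cz_4 = 4.5
w_4 = 1.25
d_4 = 2.5
cx_5 = 2.75
cy_5 = 4.5
cz_5 = 0.75
d_5 = 1.5
h_5 = 1
cx_6 = 2.5
cy_6 = 7
cz_6 = 2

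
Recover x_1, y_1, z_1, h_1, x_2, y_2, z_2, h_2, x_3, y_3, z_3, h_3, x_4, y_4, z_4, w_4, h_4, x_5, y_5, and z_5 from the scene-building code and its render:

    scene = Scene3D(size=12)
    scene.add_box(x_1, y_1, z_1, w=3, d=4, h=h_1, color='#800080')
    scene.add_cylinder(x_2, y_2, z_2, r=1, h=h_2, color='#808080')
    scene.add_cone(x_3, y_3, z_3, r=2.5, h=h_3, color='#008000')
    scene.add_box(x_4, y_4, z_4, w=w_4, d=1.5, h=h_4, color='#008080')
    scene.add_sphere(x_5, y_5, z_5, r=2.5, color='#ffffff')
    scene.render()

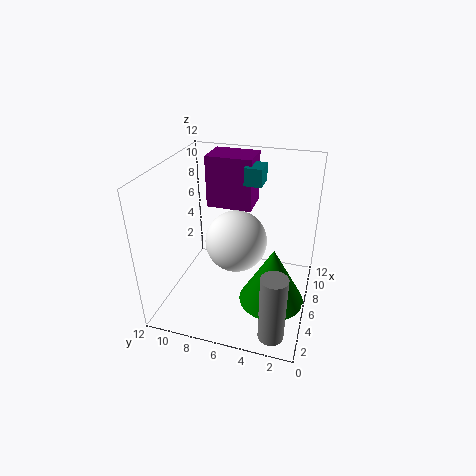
x_1 = 8; y_1 = 5.5; z_1 = 7.5; h_1 = 4.5; x_2 = 1.5; y_2 = 2; z_2 = 0.5; h_2 = 5.5; x_3 = 3.5; y_3 = 2.5; z_3 = 2.5; h_3 = 4.5; x_4 = 7.5; y_4 = 4.5; z_4 = 10; w_4 = 2; h_4 = 1.5; x_5 = 5.5; y_5 = 6; z_5 = 6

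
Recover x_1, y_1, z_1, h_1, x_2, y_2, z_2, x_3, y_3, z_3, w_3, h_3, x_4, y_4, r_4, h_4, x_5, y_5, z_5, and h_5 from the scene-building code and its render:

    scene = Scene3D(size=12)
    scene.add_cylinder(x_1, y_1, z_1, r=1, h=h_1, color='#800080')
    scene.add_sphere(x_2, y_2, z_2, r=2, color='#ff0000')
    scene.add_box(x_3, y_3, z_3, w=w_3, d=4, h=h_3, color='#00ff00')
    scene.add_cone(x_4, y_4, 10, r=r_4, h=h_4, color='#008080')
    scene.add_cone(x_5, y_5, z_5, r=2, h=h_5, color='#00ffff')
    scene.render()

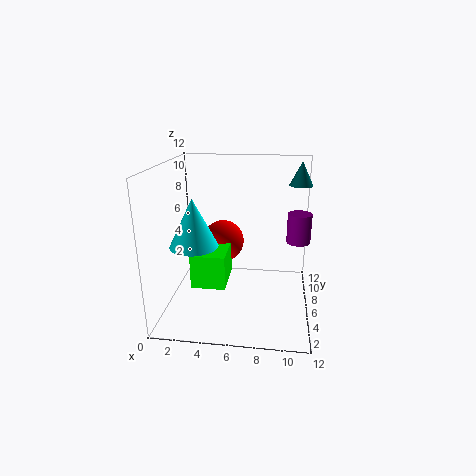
x_1 = 11; y_1 = 7; z_1 = 5.5; h_1 = 2.5; x_2 = 4; y_2 = 10; z_2 = 4; x_3 = 2; y_3 = 5; z_3 = 1.5; w_3 = 3; h_3 = 3; x_4 = 11; y_4 = 8.5; r_4 = 1; h_4 = 2; x_5 = 2.5; y_5 = 5; z_5 = 5.5; h_5 = 4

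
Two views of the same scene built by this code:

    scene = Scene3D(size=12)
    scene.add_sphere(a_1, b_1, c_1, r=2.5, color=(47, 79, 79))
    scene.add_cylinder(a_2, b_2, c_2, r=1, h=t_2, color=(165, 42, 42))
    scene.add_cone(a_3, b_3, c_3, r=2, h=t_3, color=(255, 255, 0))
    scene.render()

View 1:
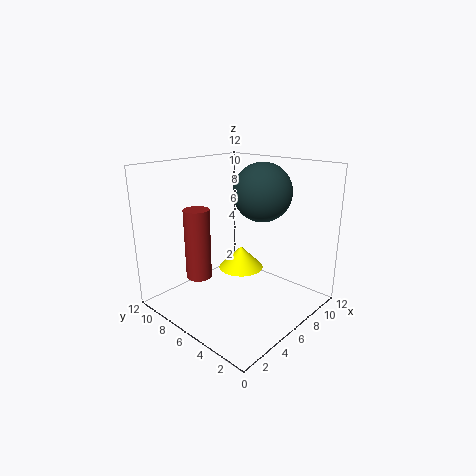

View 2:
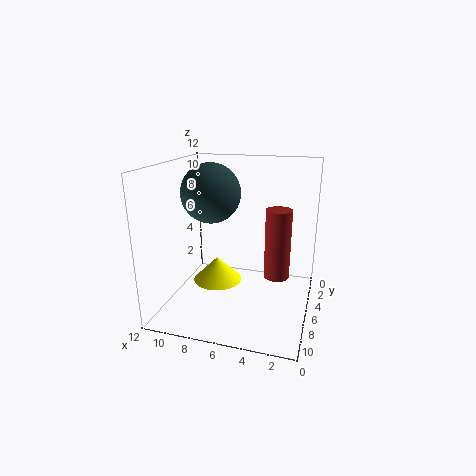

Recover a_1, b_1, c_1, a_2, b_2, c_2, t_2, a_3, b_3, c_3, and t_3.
a_1 = 8.5; b_1 = 5.5; c_1 = 9.5; a_2 = 2.5; b_2 = 7; c_2 = 3.5; t_2 = 5.5; a_3 = 7.5; b_3 = 7; c_3 = 2.5; t_3 = 2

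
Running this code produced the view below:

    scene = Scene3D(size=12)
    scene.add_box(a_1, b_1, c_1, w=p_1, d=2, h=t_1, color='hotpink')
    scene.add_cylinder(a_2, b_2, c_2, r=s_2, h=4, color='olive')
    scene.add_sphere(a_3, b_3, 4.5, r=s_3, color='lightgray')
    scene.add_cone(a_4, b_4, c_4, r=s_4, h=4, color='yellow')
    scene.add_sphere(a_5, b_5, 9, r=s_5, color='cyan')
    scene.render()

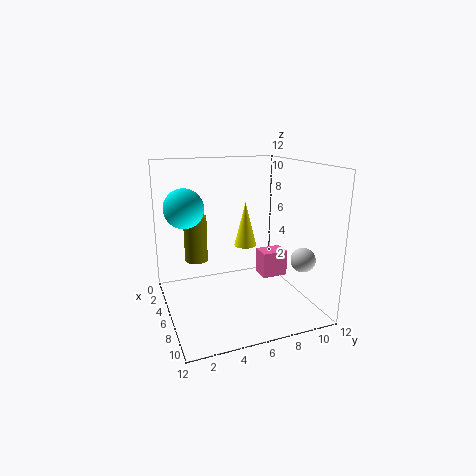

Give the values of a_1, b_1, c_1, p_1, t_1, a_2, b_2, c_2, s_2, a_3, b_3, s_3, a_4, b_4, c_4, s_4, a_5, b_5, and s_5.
a_1 = 7.5; b_1 = 7; c_1 = 3.5; p_1 = 1.5; t_1 = 2; a_2 = 3.5; b_2 = 3; c_2 = 3.5; s_2 = 1; a_3 = 9; b_3 = 10.5; s_3 = 1; a_4 = 4; b_4 = 7.5; c_4 = 4.5; s_4 = 1; a_5 = 6.5; b_5 = 1.5; s_5 = 1.5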